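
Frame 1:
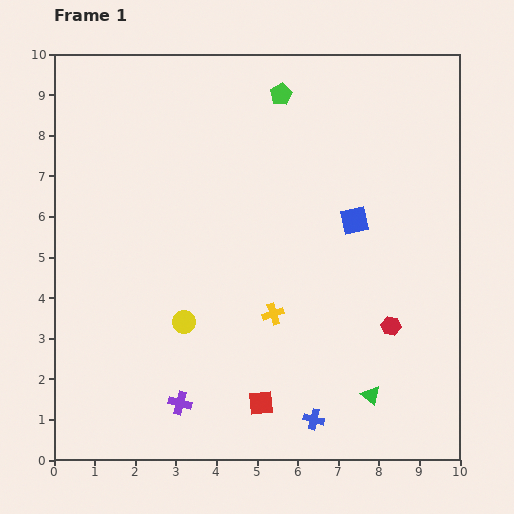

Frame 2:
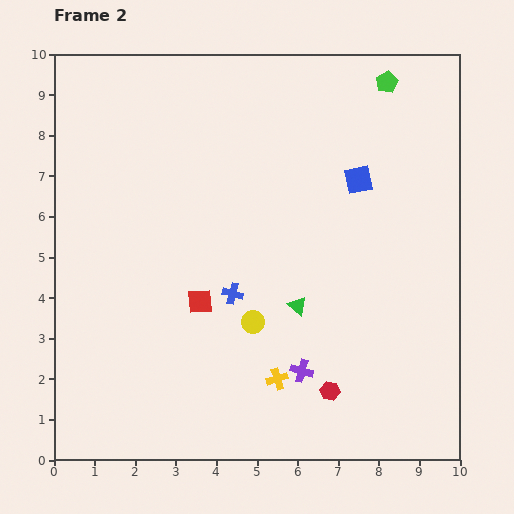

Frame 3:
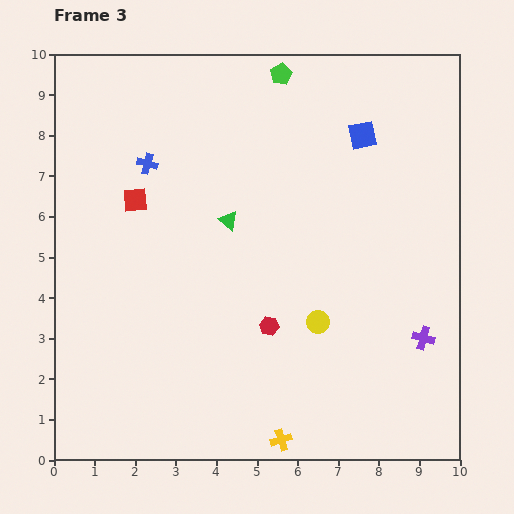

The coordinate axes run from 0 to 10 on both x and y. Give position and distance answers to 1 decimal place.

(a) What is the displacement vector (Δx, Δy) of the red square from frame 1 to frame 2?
(-1.5, 2.5)

The red square was at (5.1, 1.4) in frame 1 and (3.6, 3.9) in frame 2.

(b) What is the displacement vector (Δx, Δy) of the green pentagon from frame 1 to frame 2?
(2.6, 0.3)

The green pentagon was at (5.6, 9.0) in frame 1 and (8.2, 9.3) in frame 2.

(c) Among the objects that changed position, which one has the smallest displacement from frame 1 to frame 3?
the green pentagon

(moved 0.5)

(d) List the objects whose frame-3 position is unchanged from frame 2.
none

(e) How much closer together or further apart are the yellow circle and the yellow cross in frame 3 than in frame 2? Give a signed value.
+1.5

Distance in frame 2: 1.5. Distance in frame 3: 3.0.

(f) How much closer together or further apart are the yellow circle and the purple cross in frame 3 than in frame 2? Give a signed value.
+0.9

Distance in frame 2: 1.7. Distance in frame 3: 2.6.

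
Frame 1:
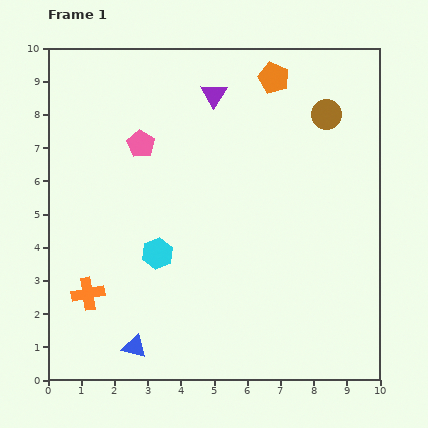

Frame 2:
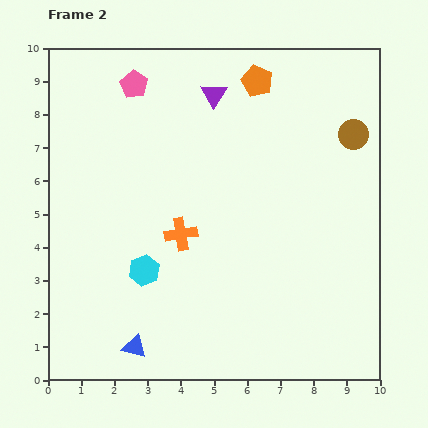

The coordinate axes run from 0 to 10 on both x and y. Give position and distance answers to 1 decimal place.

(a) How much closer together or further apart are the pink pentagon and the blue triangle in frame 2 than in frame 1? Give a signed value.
+1.8

Distance in frame 1: 6.1. Distance in frame 2: 7.9.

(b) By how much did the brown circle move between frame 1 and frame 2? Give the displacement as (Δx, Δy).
(0.8, -0.6)

The brown circle was at (8.4, 8.0) in frame 1 and (9.2, 7.4) in frame 2.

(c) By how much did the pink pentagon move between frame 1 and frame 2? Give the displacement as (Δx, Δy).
(-0.2, 1.8)

The pink pentagon was at (2.8, 7.1) in frame 1 and (2.6, 8.9) in frame 2.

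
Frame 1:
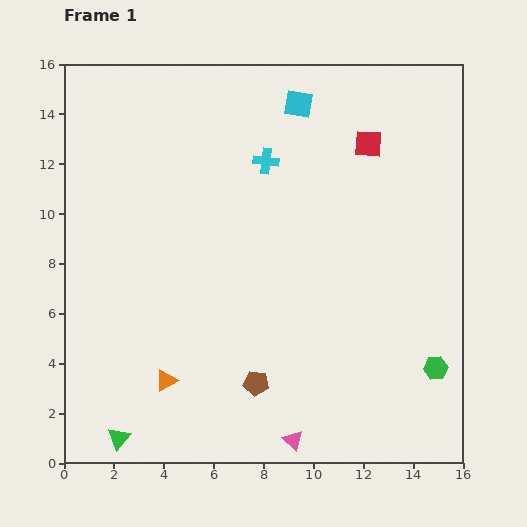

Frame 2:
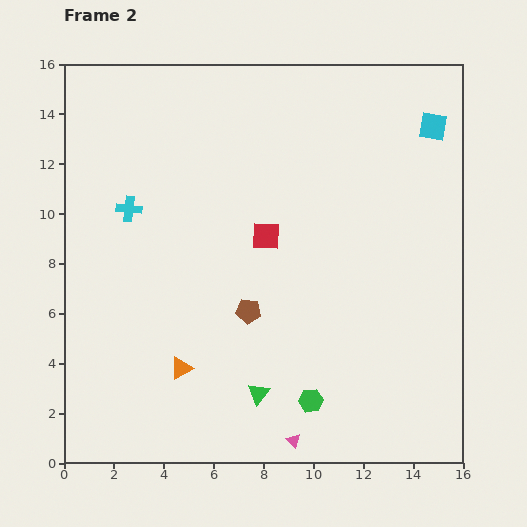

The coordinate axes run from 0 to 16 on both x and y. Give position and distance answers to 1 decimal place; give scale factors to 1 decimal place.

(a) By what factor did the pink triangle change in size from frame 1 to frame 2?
0.7×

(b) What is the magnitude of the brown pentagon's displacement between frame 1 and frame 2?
2.9

The brown pentagon moved from (7.7, 3.2) to (7.4, 6.1), a distance of √(0.3² + 2.9²) ≈ 2.9.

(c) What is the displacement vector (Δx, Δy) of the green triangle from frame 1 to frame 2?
(5.6, 1.8)

The green triangle was at (2.2, 1.0) in frame 1 and (7.8, 2.8) in frame 2.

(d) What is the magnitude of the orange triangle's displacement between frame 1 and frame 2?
0.8

The orange triangle moved from (4.1, 3.3) to (4.7, 3.8), a distance of √(0.6² + 0.5²) ≈ 0.8.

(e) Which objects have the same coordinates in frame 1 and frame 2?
the pink triangle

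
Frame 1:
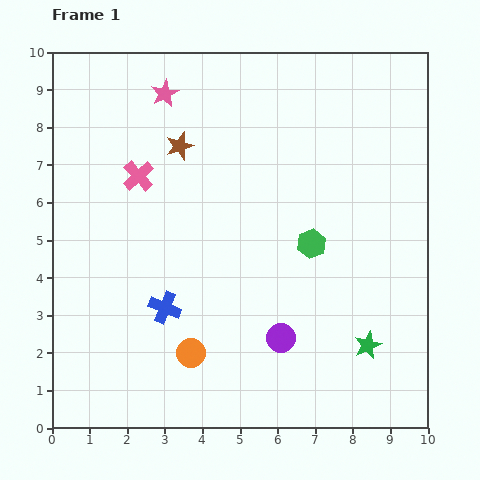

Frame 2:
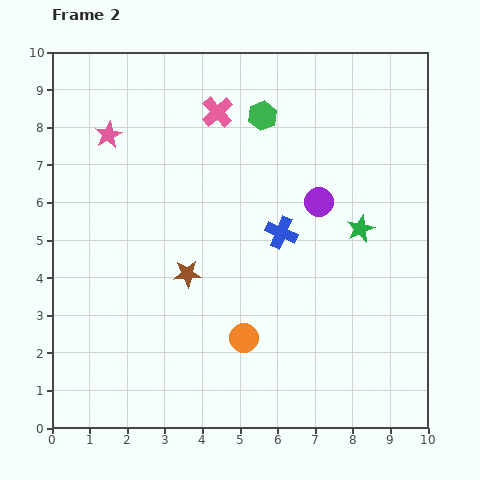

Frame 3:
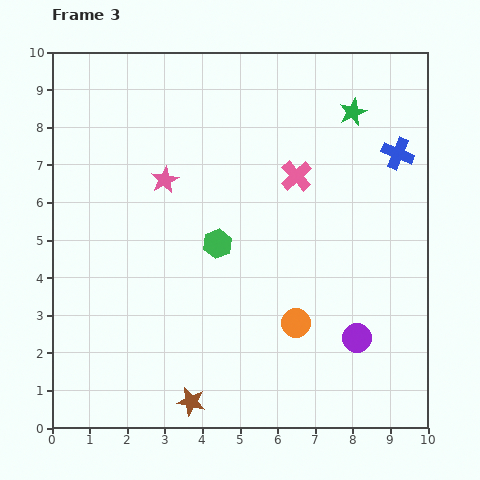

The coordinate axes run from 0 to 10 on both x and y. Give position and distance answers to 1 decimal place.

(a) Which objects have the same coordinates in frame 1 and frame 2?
none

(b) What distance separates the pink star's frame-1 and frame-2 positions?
1.9

The pink star moved from (3.0, 8.9) to (1.5, 7.8), a distance of √(1.5² + 1.1²) ≈ 1.9.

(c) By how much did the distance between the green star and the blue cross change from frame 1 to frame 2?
-3.4

Distance in frame 1: 5.5. Distance in frame 2: 2.1.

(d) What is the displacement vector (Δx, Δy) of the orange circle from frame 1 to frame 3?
(2.8, 0.8)

The orange circle was at (3.7, 2.0) in frame 1 and (6.5, 2.8) in frame 3.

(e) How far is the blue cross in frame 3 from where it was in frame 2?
3.7

The blue cross moved from (6.1, 5.2) to (9.2, 7.3), a distance of √(3.1² + 2.1²) ≈ 3.7.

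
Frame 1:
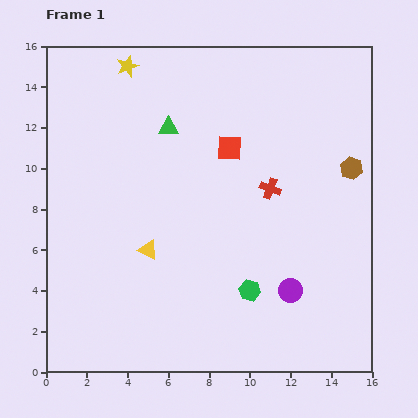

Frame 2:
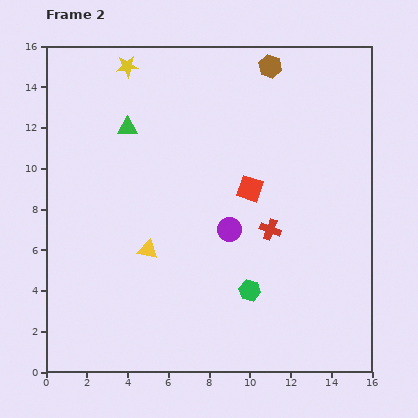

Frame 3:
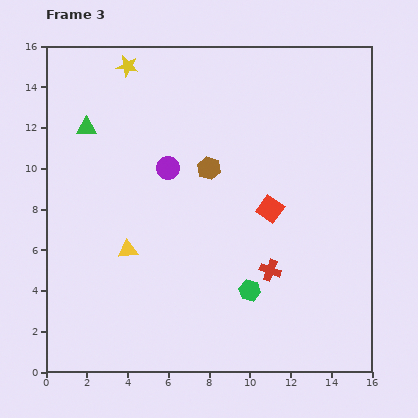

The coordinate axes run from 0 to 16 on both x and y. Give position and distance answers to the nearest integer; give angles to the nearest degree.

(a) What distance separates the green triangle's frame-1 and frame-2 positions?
2

The green triangle moved from (6, 12) to (4, 12), a distance of √(2² + 0²) ≈ 2.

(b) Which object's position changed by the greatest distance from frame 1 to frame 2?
the brown hexagon

(moved 6; next 4)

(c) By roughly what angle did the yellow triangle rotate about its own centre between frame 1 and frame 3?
33° counter-clockwise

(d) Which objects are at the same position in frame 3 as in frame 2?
the yellow star, the green hexagon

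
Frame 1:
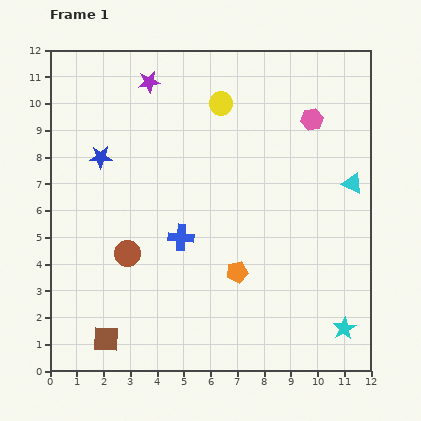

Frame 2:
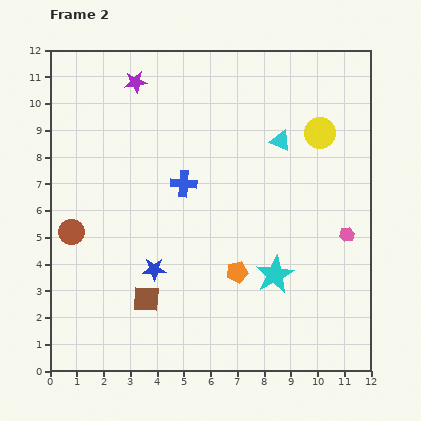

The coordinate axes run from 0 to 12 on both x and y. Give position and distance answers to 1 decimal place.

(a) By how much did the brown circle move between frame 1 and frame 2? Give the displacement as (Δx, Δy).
(-2.1, 0.8)

The brown circle was at (2.9, 4.4) in frame 1 and (0.8, 5.2) in frame 2.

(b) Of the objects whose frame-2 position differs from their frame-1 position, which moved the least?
the purple star

(moved 0.5)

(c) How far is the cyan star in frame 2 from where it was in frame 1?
3.3

The cyan star moved from (11.0, 1.6) to (8.4, 3.6), a distance of √(2.6² + 2.0²) ≈ 3.3.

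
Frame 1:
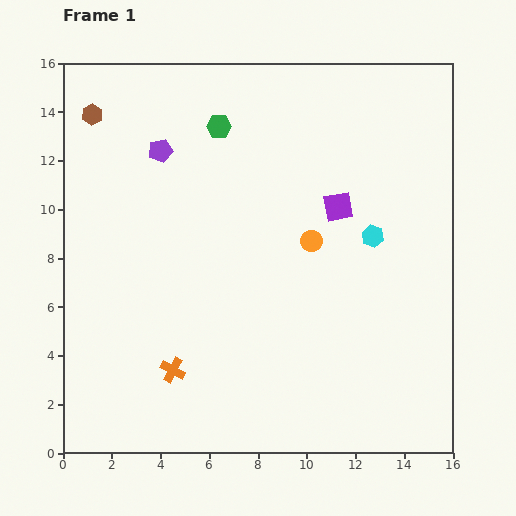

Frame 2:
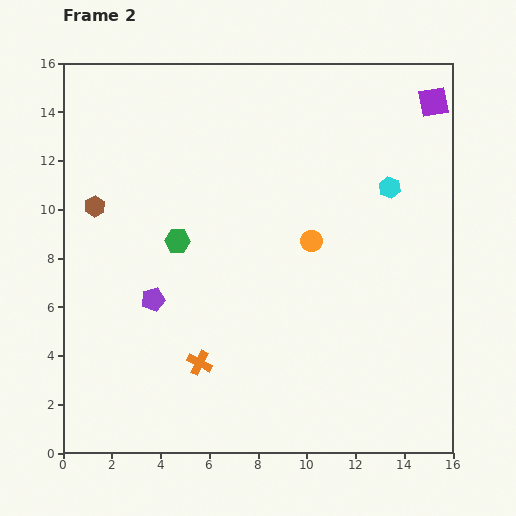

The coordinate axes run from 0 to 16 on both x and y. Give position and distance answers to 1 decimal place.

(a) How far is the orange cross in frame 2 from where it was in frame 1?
1.1

The orange cross moved from (4.5, 3.4) to (5.6, 3.7), a distance of √(1.1² + 0.3²) ≈ 1.1.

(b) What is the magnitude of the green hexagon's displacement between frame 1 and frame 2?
5.0

The green hexagon moved from (6.4, 13.4) to (4.7, 8.7), a distance of √(1.7² + 4.7²) ≈ 5.0.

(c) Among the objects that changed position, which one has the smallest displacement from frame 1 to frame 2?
the orange cross

(moved 1.1)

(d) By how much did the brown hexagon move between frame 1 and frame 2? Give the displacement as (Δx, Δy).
(0.1, -3.8)

The brown hexagon was at (1.2, 13.9) in frame 1 and (1.3, 10.1) in frame 2.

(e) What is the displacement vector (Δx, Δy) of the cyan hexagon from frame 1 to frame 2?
(0.7, 2.0)

The cyan hexagon was at (12.7, 8.9) in frame 1 and (13.4, 10.9) in frame 2.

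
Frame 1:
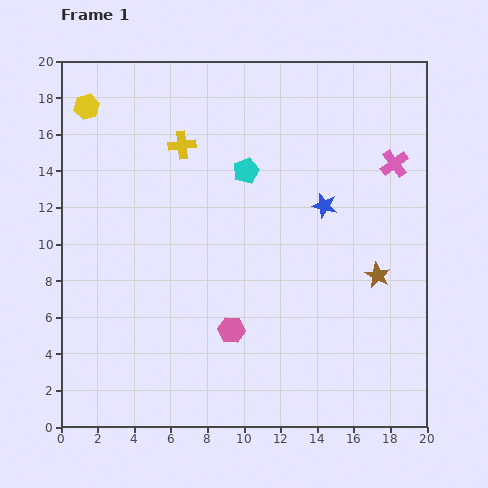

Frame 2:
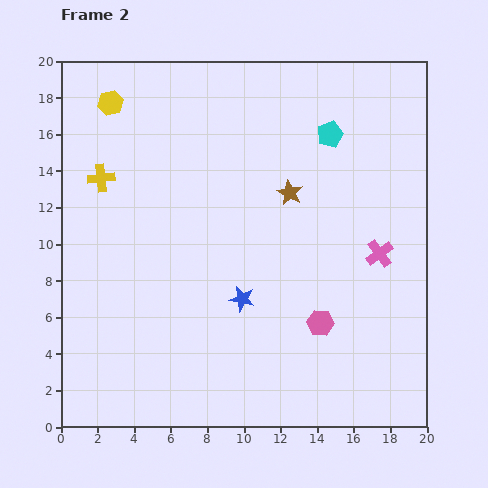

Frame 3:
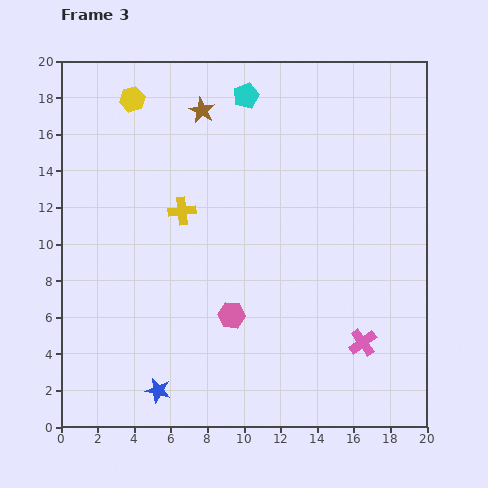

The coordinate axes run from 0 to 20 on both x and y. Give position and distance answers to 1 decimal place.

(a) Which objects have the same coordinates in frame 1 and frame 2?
none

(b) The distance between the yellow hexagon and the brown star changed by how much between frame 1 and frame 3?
-14.6

Distance in frame 1: 18.4. Distance in frame 3: 3.8.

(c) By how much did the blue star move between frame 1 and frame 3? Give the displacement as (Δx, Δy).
(-9.1, -10.1)

The blue star was at (14.4, 12.1) in frame 1 and (5.3, 2.0) in frame 3.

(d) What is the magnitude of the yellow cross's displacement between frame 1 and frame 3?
3.6

The yellow cross moved from (6.6, 15.4) to (6.6, 11.8), a distance of √(0.0² + 3.6²) ≈ 3.6.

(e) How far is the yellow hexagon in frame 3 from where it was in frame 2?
1.2

The yellow hexagon moved from (2.7, 17.7) to (3.9, 17.9), a distance of √(1.2² + 0.2²) ≈ 1.2.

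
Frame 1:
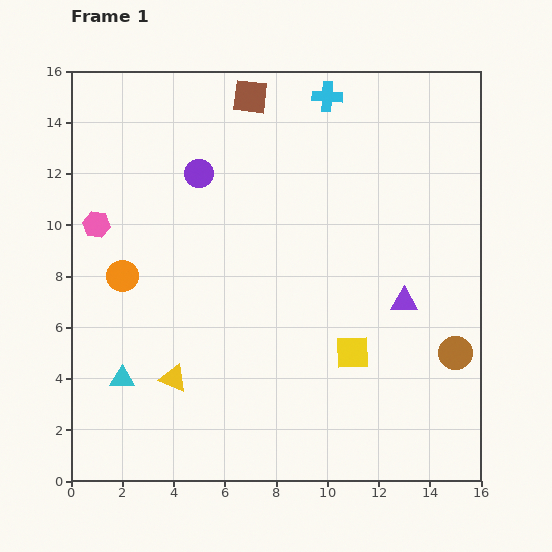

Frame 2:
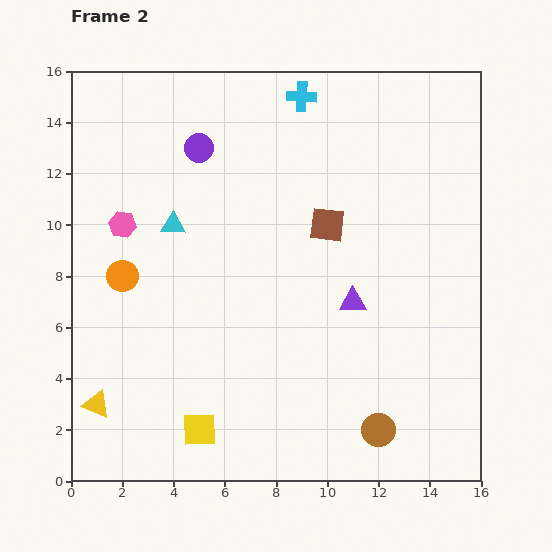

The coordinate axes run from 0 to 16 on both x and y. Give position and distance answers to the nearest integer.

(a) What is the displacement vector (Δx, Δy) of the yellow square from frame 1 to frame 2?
(-6, -3)

The yellow square was at (11, 5) in frame 1 and (5, 2) in frame 2.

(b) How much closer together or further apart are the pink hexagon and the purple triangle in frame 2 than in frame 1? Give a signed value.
-3

Distance in frame 1: 12. Distance in frame 2: 9.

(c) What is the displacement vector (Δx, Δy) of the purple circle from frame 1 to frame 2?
(0, 1)

The purple circle was at (5, 12) in frame 1 and (5, 13) in frame 2.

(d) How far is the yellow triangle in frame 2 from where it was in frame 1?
3

The yellow triangle moved from (4, 4) to (1, 3), a distance of √(3² + 1²) ≈ 3.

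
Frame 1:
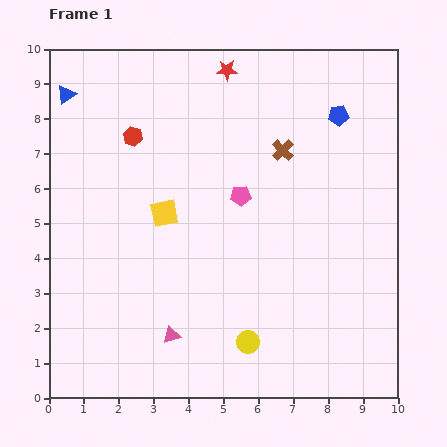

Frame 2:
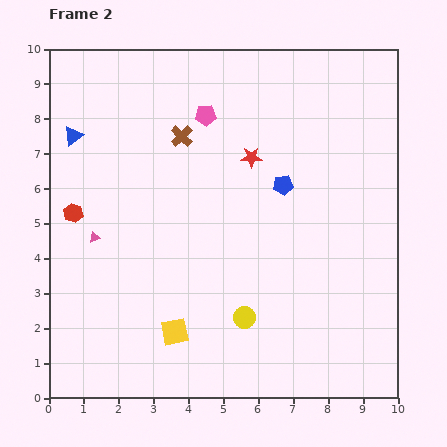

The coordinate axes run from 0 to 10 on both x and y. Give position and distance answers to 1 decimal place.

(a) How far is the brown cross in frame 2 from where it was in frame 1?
2.9

The brown cross moved from (6.7, 7.1) to (3.8, 7.5), a distance of √(2.9² + 0.4²) ≈ 2.9.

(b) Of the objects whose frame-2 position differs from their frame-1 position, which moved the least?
the yellow circle

(moved 0.7)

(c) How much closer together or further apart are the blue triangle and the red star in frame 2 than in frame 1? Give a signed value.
+0.4

Distance in frame 1: 4.7. Distance in frame 2: 5.1.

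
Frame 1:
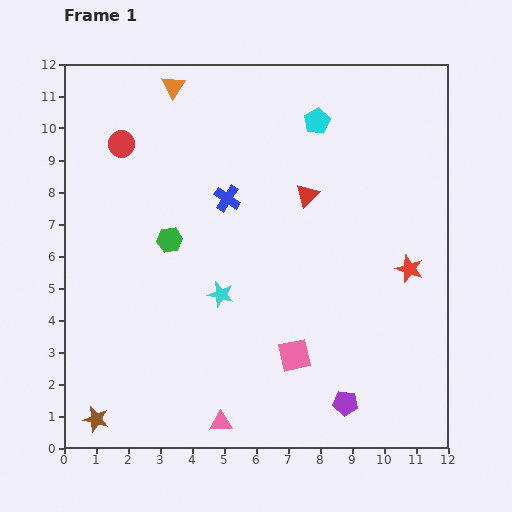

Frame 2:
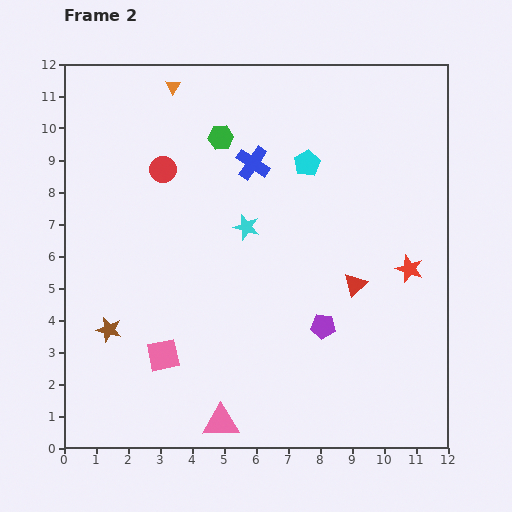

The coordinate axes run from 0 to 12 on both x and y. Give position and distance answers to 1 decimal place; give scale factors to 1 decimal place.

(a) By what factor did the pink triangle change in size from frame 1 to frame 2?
1.6×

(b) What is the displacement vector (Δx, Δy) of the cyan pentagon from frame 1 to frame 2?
(-0.3, -1.3)

The cyan pentagon was at (7.9, 10.2) in frame 1 and (7.6, 8.9) in frame 2.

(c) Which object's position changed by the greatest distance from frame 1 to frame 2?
the pink square

(moved 4.1; next 3.6)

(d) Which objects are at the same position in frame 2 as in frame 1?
the pink triangle, the red star, the orange triangle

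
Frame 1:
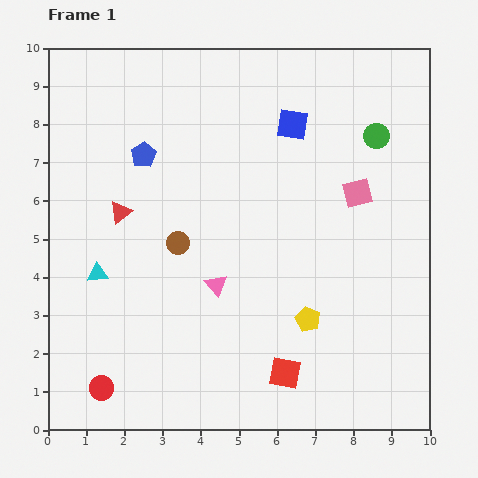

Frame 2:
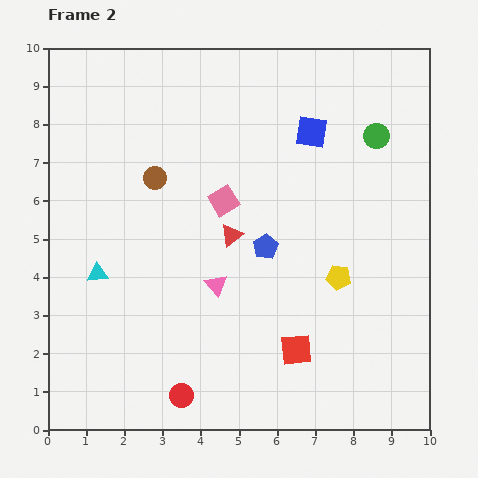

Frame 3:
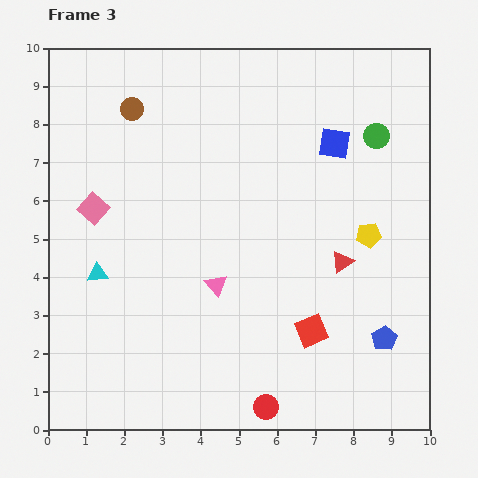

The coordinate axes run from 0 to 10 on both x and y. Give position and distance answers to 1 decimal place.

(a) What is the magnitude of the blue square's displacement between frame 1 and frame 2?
0.5

The blue square moved from (6.4, 8.0) to (6.9, 7.8), a distance of √(0.5² + 0.2²) ≈ 0.5.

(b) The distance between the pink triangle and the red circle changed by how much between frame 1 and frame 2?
-1.0

Distance in frame 1: 4.0. Distance in frame 2: 3.0.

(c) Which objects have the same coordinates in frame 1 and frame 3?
the pink triangle, the cyan triangle, the green circle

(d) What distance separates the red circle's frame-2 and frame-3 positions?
2.2

The red circle moved from (3.5, 0.9) to (5.7, 0.6), a distance of √(2.2² + 0.3²) ≈ 2.2.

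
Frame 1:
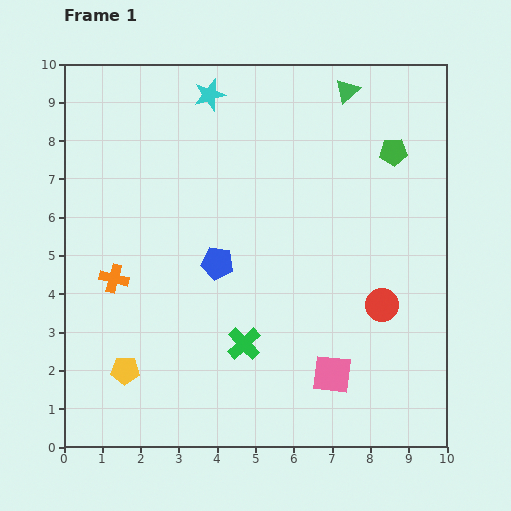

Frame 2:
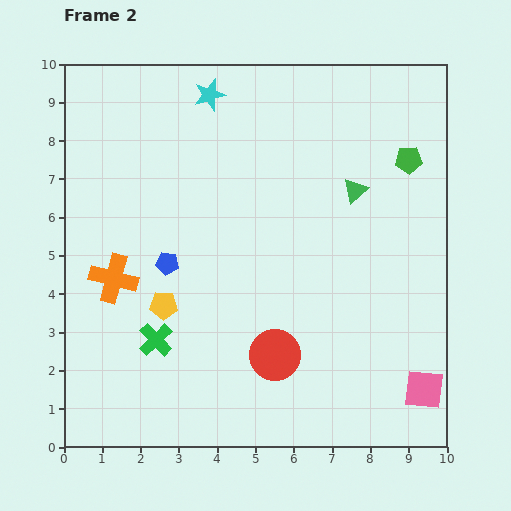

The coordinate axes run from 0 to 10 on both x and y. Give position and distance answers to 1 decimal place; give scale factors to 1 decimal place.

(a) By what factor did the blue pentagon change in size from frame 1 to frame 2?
0.7×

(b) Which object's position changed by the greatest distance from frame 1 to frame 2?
the red circle

(moved 3.1; next 2.6)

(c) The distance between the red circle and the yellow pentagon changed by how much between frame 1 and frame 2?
-3.7

Distance in frame 1: 6.9. Distance in frame 2: 3.2.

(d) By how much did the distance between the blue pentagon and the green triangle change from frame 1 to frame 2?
-0.3

Distance in frame 1: 5.6. Distance in frame 2: 5.3.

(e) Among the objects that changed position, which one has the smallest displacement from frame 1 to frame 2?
the green pentagon

(moved 0.4)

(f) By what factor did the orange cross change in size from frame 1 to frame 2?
1.7×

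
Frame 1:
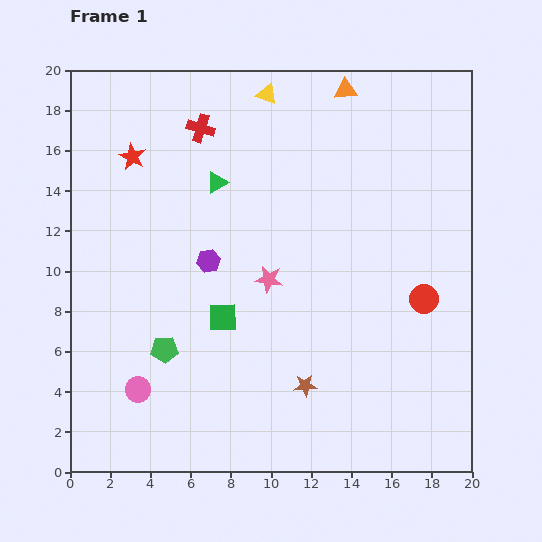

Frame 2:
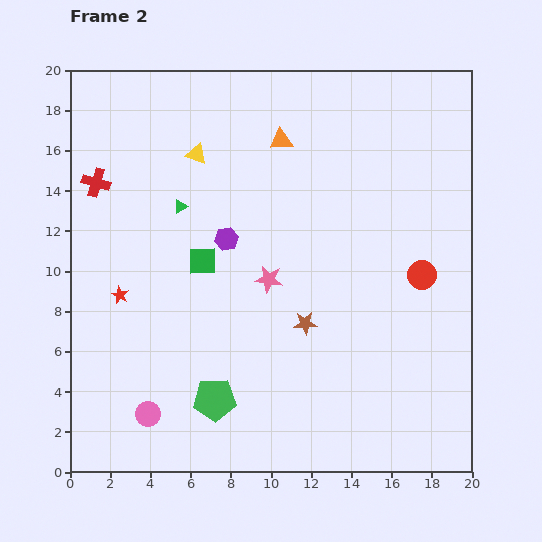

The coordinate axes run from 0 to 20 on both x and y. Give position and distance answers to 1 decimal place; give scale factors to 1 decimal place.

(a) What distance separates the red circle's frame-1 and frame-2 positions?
1.2

The red circle moved from (17.6, 8.6) to (17.5, 9.8), a distance of √(0.1² + 1.2²) ≈ 1.2.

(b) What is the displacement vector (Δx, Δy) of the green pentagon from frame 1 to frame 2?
(2.5, -2.5)

The green pentagon was at (4.7, 6.1) in frame 1 and (7.2, 3.6) in frame 2.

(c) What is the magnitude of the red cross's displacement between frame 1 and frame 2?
5.9

The red cross moved from (6.5, 17.1) to (1.3, 14.4), a distance of √(5.2² + 2.7²) ≈ 5.9.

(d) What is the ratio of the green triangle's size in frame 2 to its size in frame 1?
0.6×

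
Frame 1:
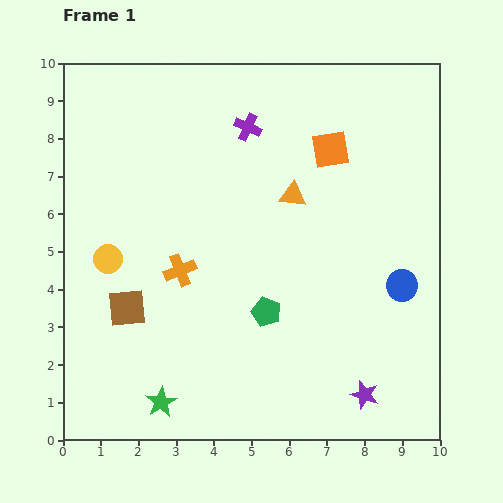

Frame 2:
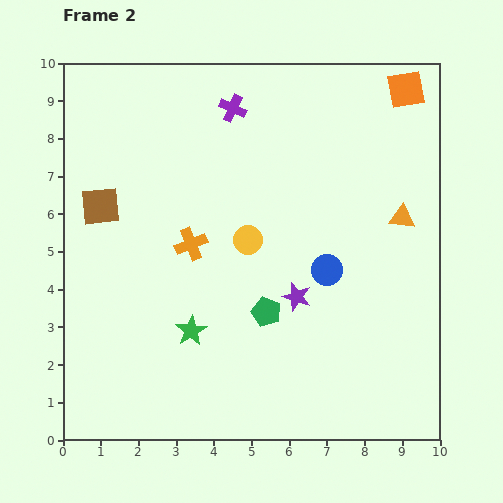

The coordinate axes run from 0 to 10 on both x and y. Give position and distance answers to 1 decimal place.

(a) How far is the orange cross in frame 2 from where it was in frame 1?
0.8

The orange cross moved from (3.1, 4.5) to (3.4, 5.2), a distance of √(0.3² + 0.7²) ≈ 0.8.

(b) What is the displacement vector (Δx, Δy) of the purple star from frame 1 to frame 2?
(-1.8, 2.6)

The purple star was at (8.0, 1.2) in frame 1 and (6.2, 3.8) in frame 2.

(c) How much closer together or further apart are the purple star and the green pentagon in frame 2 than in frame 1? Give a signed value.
-2.5

Distance in frame 1: 3.4. Distance in frame 2: 0.9.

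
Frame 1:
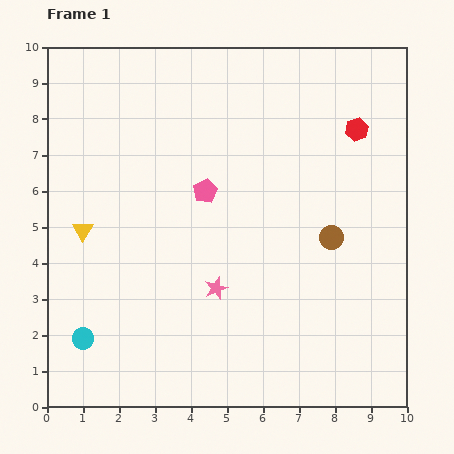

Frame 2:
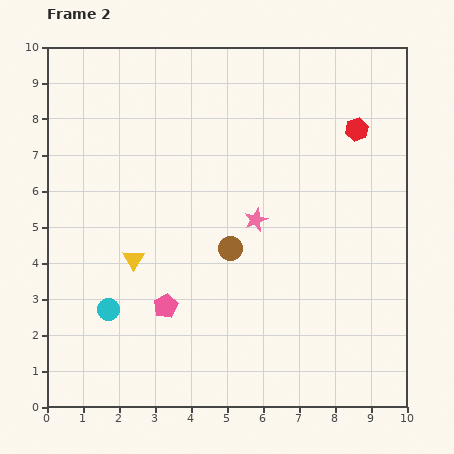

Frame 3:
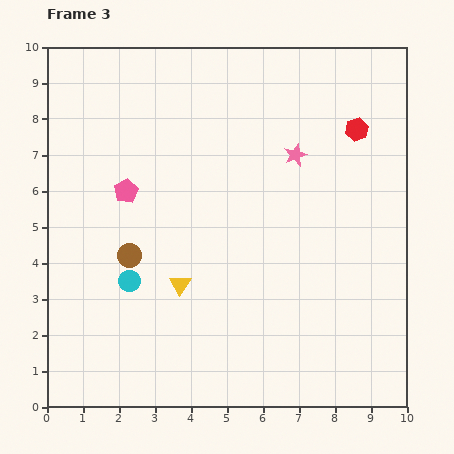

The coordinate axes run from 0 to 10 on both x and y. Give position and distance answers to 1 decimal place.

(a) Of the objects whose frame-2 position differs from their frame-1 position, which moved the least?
the cyan circle

(moved 1.1)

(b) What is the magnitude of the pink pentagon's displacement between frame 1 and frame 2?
3.4

The pink pentagon moved from (4.4, 6.0) to (3.3, 2.8), a distance of √(1.1² + 3.2²) ≈ 3.4.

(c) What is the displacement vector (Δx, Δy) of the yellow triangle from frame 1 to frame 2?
(1.4, -0.8)

The yellow triangle was at (1.0, 4.9) in frame 1 and (2.4, 4.1) in frame 2.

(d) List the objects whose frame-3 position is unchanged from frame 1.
the red hexagon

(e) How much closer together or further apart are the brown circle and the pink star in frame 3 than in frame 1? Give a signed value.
+1.9

Distance in frame 1: 3.5. Distance in frame 3: 5.4.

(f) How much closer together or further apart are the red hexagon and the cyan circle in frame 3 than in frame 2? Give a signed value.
-0.9

Distance in frame 2: 8.5. Distance in frame 3: 7.6.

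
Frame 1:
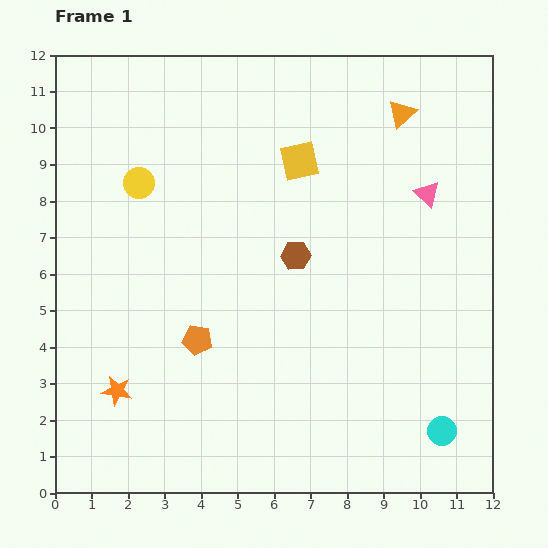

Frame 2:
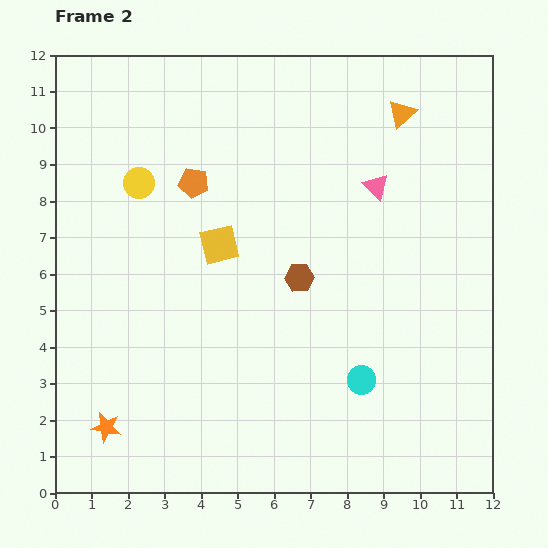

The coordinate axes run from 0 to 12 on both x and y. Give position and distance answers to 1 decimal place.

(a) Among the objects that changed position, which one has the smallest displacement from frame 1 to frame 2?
the brown hexagon

(moved 0.6)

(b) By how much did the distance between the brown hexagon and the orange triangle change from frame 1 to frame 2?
+0.4

Distance in frame 1: 4.9. Distance in frame 2: 5.3.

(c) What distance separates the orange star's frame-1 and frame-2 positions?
1.0

The orange star moved from (1.7, 2.8) to (1.4, 1.8), a distance of √(0.3² + 1.0²) ≈ 1.0.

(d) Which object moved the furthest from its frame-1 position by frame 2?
the orange pentagon

(moved 4.3; next 3.2)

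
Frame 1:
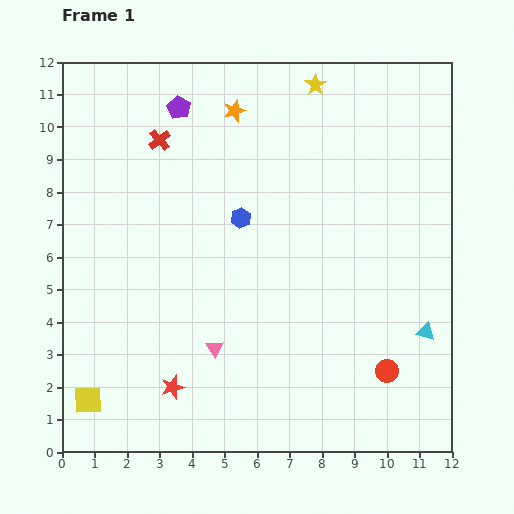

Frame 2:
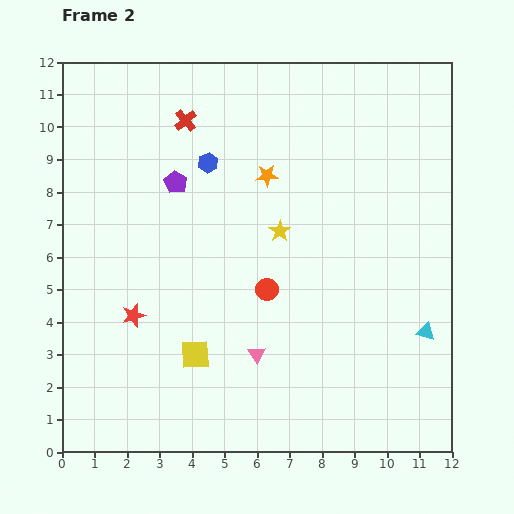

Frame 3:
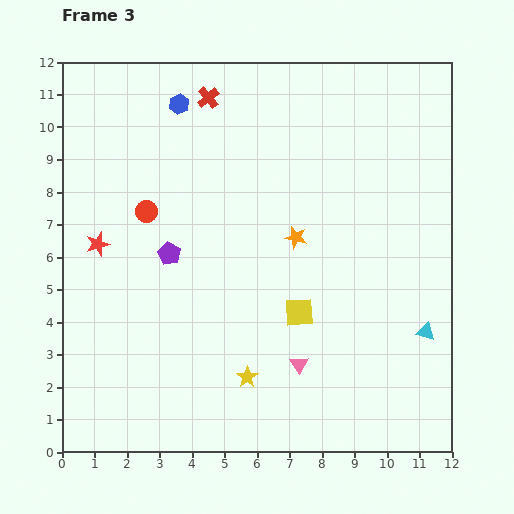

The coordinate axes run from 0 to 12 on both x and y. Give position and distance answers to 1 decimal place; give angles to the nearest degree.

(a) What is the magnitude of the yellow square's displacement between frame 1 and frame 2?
3.6

The yellow square moved from (0.8, 1.6) to (4.1, 3.0), a distance of √(3.3² + 1.4²) ≈ 3.6.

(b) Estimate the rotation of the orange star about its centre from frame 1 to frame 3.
31° clockwise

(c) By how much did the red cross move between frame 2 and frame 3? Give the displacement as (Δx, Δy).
(0.7, 0.7)

The red cross was at (3.8, 10.2) in frame 2 and (4.5, 10.9) in frame 3.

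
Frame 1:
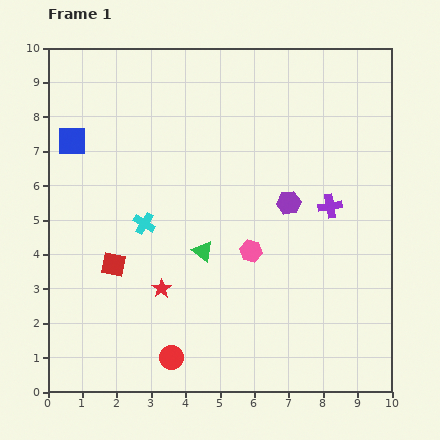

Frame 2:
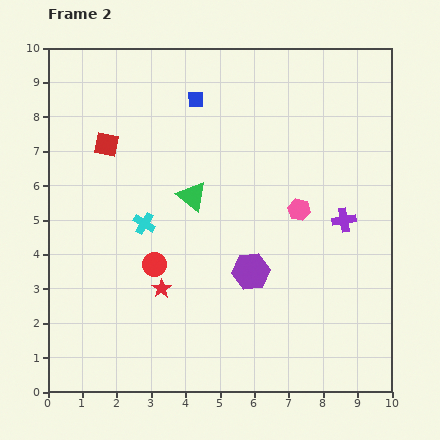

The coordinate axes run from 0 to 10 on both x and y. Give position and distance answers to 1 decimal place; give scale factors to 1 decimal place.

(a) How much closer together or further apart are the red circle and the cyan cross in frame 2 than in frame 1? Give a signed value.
-2.8

Distance in frame 1: 4.0. Distance in frame 2: 1.2.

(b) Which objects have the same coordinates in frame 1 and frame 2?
the cyan cross, the red star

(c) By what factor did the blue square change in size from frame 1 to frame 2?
0.6×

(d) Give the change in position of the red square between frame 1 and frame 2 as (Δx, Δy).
(-0.2, 3.5)

The red square was at (1.9, 3.7) in frame 1 and (1.7, 7.2) in frame 2.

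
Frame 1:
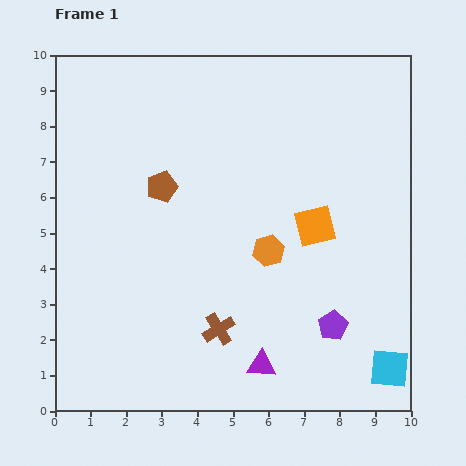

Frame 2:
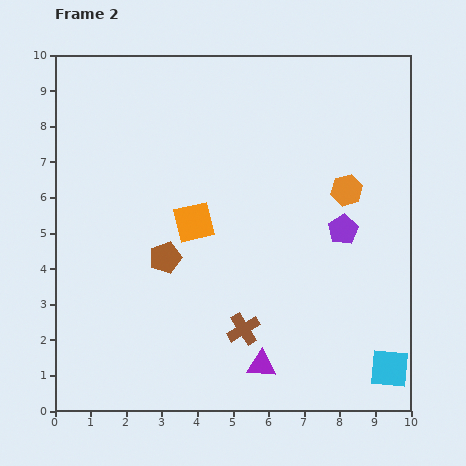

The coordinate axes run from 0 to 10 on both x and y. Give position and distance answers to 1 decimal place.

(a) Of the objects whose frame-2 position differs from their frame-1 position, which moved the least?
the brown cross

(moved 0.7)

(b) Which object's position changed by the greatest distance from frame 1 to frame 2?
the orange square

(moved 3.4; next 2.8)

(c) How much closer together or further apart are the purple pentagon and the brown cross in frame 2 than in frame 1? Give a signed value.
+0.8

Distance in frame 1: 3.2. Distance in frame 2: 4.0.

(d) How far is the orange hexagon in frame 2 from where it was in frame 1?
2.8

The orange hexagon moved from (6.0, 4.5) to (8.2, 6.2), a distance of √(2.2² + 1.7²) ≈ 2.8.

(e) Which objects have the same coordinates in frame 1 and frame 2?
the cyan square, the purple triangle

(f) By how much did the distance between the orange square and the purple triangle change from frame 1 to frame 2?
+0.2

Distance in frame 1: 4.2. Distance in frame 2: 4.4.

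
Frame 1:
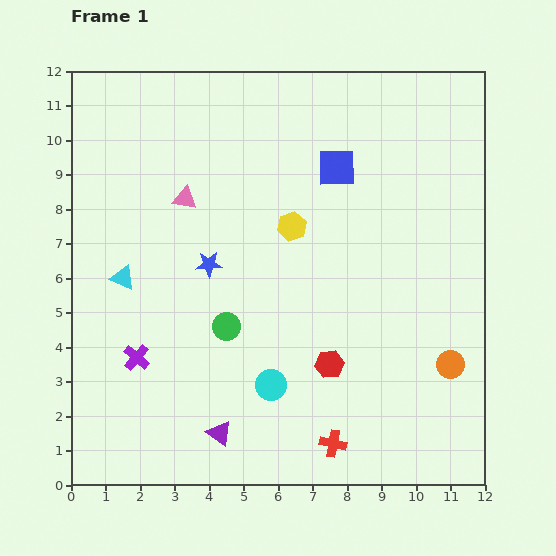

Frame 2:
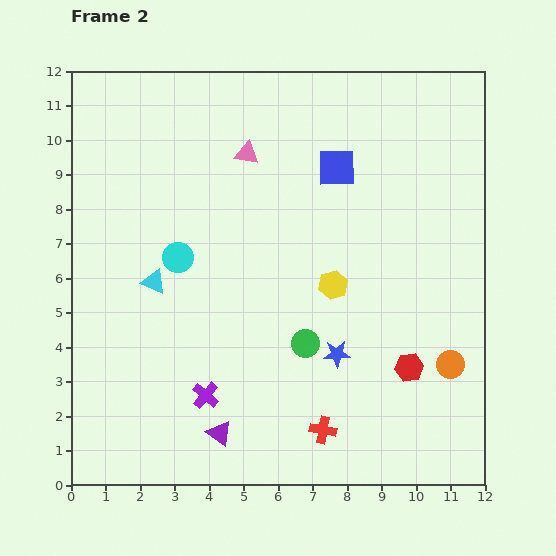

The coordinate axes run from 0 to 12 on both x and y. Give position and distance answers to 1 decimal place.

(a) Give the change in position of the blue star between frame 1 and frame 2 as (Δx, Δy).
(3.7, -2.6)

The blue star was at (4.0, 6.4) in frame 1 and (7.7, 3.8) in frame 2.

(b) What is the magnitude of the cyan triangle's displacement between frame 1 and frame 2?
0.9

The cyan triangle moved from (1.5, 6.0) to (2.4, 5.9), a distance of √(0.9² + 0.1²) ≈ 0.9.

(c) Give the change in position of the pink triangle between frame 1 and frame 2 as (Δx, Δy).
(1.8, 1.3)

The pink triangle was at (3.3, 8.3) in frame 1 and (5.1, 9.6) in frame 2.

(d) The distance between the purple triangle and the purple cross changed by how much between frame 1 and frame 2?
-2.1

Distance in frame 1: 3.3. Distance in frame 2: 1.2.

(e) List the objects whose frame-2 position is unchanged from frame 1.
the blue square, the purple triangle, the orange circle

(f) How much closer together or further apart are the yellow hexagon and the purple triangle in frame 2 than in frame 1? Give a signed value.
-1.0

Distance in frame 1: 6.4. Distance in frame 2: 5.4.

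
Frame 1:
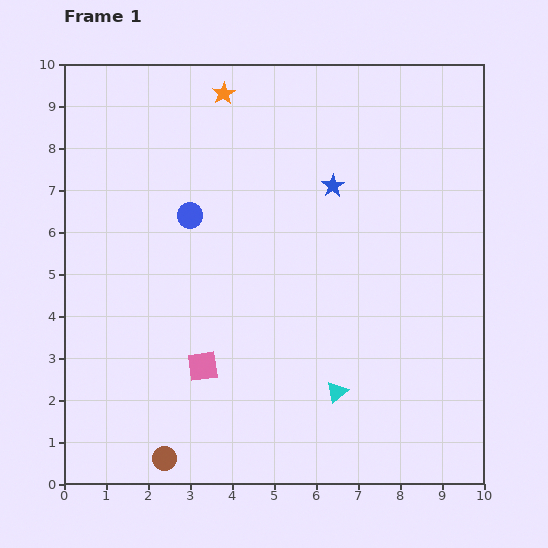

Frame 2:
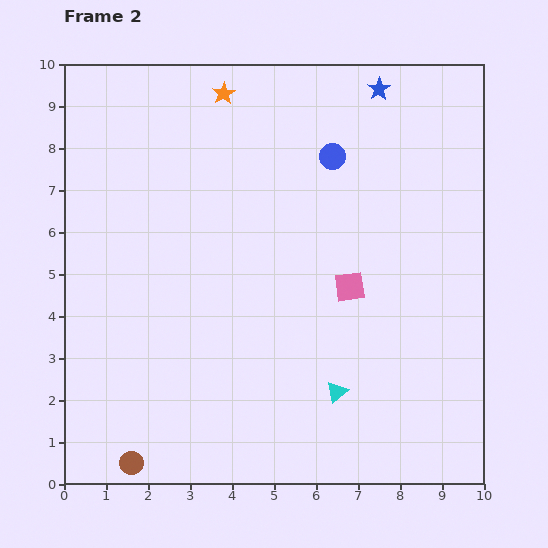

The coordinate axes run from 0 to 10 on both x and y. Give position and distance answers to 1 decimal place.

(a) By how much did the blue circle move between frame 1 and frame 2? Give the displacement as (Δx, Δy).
(3.4, 1.4)

The blue circle was at (3.0, 6.4) in frame 1 and (6.4, 7.8) in frame 2.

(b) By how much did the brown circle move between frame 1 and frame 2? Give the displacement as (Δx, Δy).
(-0.8, -0.1)

The brown circle was at (2.4, 0.6) in frame 1 and (1.6, 0.5) in frame 2.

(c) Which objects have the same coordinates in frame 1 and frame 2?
the orange star, the cyan triangle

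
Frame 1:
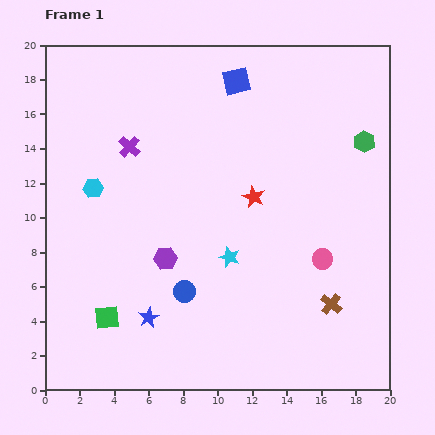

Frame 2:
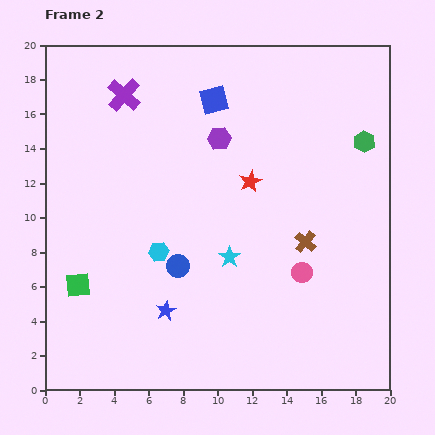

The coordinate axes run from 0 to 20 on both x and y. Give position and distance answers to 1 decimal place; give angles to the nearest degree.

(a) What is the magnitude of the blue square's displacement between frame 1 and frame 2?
1.7

The blue square moved from (11.1, 17.9) to (9.8, 16.8), a distance of √(1.3² + 1.1²) ≈ 1.7.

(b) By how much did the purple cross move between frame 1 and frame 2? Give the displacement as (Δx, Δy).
(-0.3, 3.0)

The purple cross was at (4.9, 14.1) in frame 1 and (4.6, 17.1) in frame 2.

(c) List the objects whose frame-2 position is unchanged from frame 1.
the cyan star, the green hexagon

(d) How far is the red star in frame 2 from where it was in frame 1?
0.9

The red star moved from (12.1, 11.2) to (11.9, 12.1), a distance of √(0.2² + 0.9²) ≈ 0.9.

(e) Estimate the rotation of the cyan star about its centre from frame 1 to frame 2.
17° clockwise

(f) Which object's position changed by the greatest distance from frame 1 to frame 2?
the purple hexagon

(moved 7.7; next 5.3)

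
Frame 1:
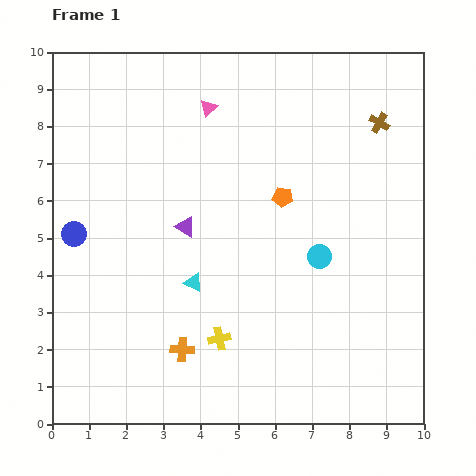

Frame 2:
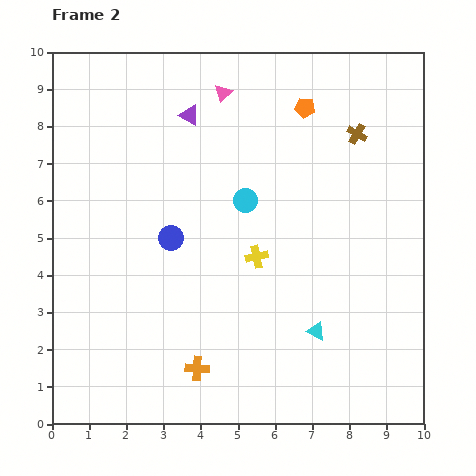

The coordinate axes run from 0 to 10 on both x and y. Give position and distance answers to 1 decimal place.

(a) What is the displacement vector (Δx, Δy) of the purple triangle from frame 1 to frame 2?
(0.1, 3.0)

The purple triangle was at (3.6, 5.3) in frame 1 and (3.7, 8.3) in frame 2.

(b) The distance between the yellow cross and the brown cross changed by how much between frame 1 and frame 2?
-2.9

Distance in frame 1: 7.2. Distance in frame 2: 4.3.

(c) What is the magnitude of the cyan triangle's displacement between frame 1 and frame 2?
3.5

The cyan triangle moved from (3.8, 3.8) to (7.1, 2.5), a distance of √(3.3² + 1.3²) ≈ 3.5.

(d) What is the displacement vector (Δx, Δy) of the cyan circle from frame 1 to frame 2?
(-2.0, 1.5)

The cyan circle was at (7.2, 4.5) in frame 1 and (5.2, 6.0) in frame 2.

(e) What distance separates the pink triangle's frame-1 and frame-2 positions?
0.6

The pink triangle moved from (4.2, 8.5) to (4.6, 8.9), a distance of √(0.4² + 0.4²) ≈ 0.6.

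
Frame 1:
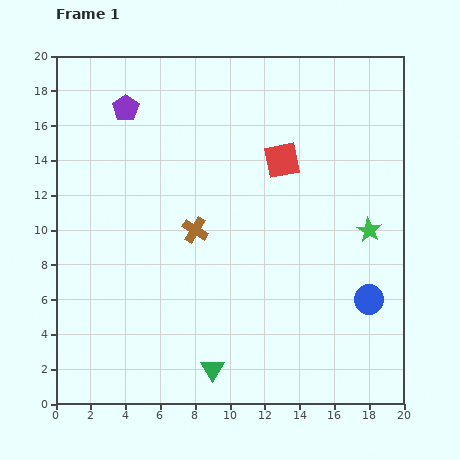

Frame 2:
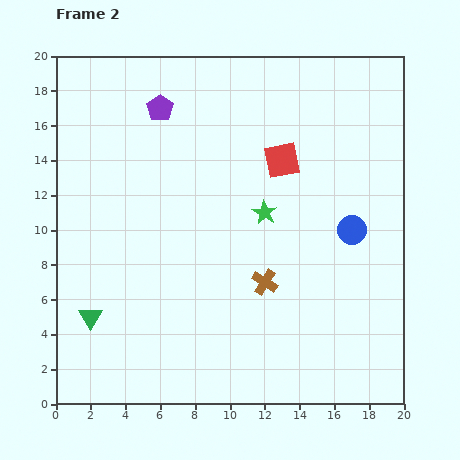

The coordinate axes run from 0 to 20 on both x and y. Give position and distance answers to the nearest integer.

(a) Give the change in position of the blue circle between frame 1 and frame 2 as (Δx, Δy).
(-1, 4)

The blue circle was at (18, 6) in frame 1 and (17, 10) in frame 2.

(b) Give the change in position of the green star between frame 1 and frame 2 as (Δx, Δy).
(-6, 1)

The green star was at (18, 10) in frame 1 and (12, 11) in frame 2.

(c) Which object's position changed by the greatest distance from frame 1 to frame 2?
the green triangle

(moved 8; next 6)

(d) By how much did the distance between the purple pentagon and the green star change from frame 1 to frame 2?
-8

Distance in frame 1: 16. Distance in frame 2: 8.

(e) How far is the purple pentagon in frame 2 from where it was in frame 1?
2

The purple pentagon moved from (4, 17) to (6, 17), a distance of √(2² + 0²) ≈ 2.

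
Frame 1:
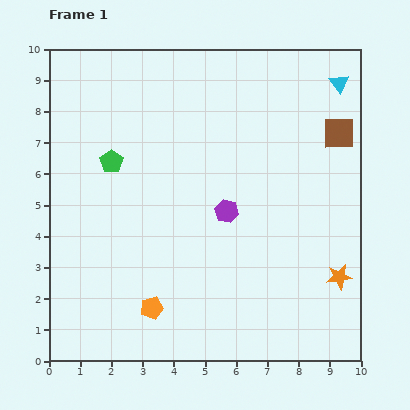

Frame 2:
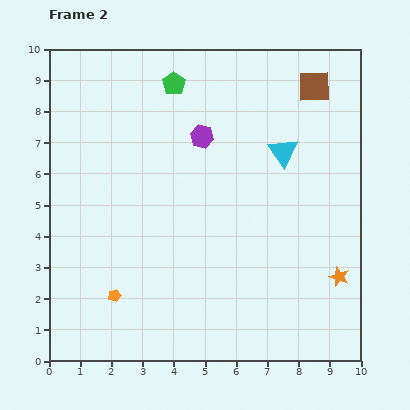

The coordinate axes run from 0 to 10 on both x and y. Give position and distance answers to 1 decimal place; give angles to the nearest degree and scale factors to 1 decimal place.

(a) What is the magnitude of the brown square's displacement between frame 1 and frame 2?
1.7

The brown square moved from (9.3, 7.3) to (8.5, 8.8), a distance of √(0.8² + 1.5²) ≈ 1.7.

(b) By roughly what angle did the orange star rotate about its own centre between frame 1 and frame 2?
30° clockwise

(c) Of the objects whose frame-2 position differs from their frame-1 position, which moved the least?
the orange pentagon

(moved 1.3)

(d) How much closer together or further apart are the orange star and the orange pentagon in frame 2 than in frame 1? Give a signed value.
+1.1

Distance in frame 1: 6.1. Distance in frame 2: 7.2.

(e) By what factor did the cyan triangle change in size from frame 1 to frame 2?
1.5×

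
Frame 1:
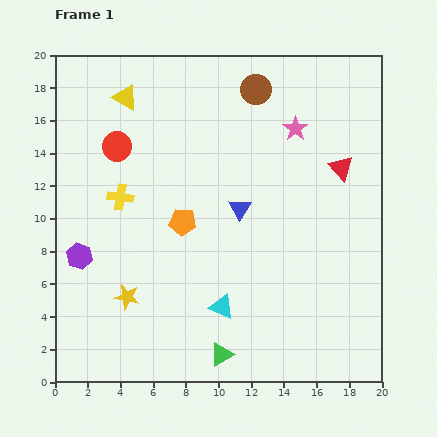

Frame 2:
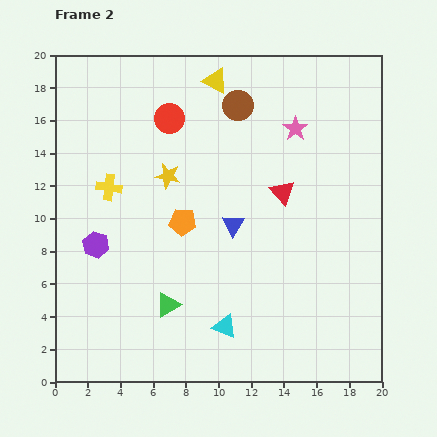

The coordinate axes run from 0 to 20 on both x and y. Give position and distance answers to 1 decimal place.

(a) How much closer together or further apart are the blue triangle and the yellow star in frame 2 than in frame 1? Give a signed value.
-3.8

Distance in frame 1: 8.8. Distance in frame 2: 5.0.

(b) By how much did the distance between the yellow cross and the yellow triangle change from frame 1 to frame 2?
+3.1

Distance in frame 1: 6.1. Distance in frame 2: 9.2.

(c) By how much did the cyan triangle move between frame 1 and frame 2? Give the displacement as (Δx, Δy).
(0.2, -1.2)

The cyan triangle was at (10.2, 4.6) in frame 1 and (10.4, 3.4) in frame 2.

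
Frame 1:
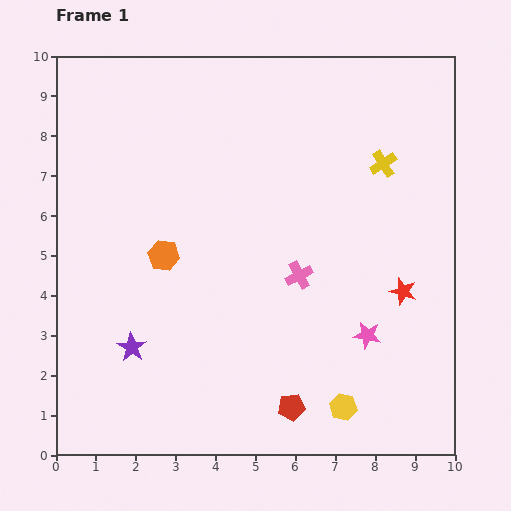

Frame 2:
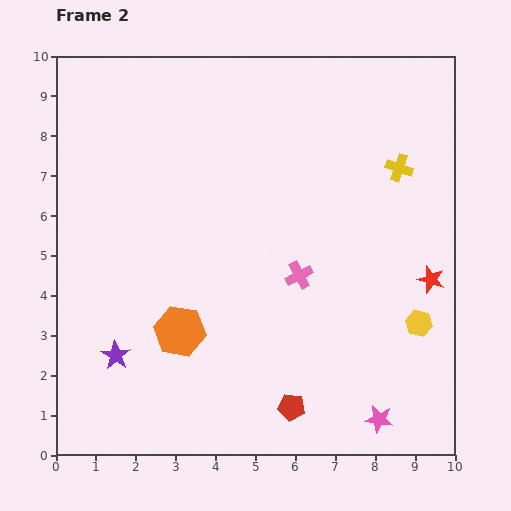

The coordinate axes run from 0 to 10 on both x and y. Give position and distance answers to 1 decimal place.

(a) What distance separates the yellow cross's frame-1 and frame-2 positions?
0.4

The yellow cross moved from (8.2, 7.3) to (8.6, 7.2), a distance of √(0.4² + 0.1²) ≈ 0.4.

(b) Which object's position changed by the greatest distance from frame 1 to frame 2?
the yellow hexagon

(moved 2.8; next 2.1)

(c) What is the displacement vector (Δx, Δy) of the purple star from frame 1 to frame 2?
(-0.4, -0.2)

The purple star was at (1.9, 2.7) in frame 1 and (1.5, 2.5) in frame 2.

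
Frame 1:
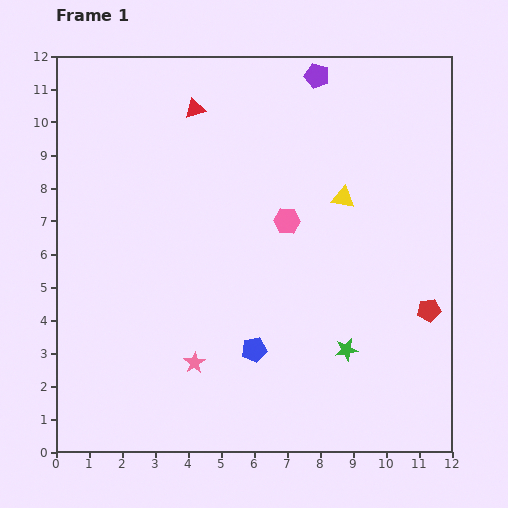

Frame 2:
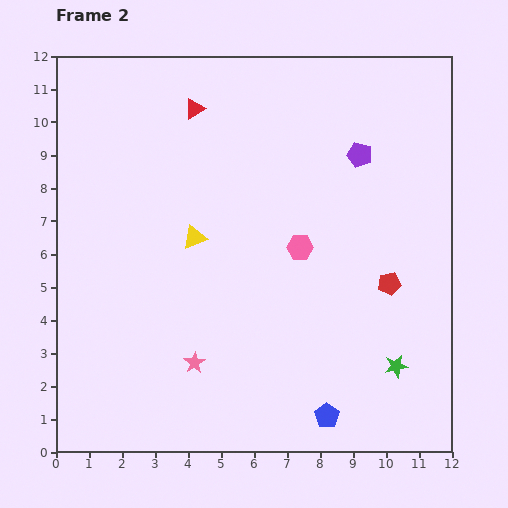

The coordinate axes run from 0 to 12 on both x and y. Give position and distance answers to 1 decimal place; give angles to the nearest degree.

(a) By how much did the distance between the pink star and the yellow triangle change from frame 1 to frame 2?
-2.9

Distance in frame 1: 6.7. Distance in frame 2: 3.8.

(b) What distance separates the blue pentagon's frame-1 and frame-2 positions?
3.0

The blue pentagon moved from (6.0, 3.1) to (8.2, 1.1), a distance of √(2.2² + 2.0²) ≈ 3.0.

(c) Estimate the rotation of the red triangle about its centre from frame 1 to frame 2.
15° counter-clockwise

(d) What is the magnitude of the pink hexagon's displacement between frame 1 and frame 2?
0.9

The pink hexagon moved from (7.0, 7.0) to (7.4, 6.2), a distance of √(0.4² + 0.8²) ≈ 0.9.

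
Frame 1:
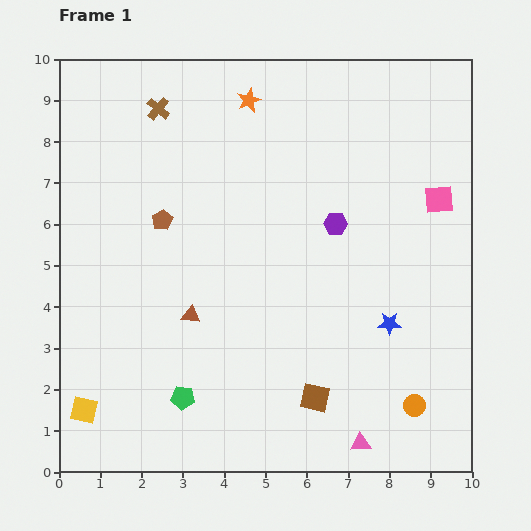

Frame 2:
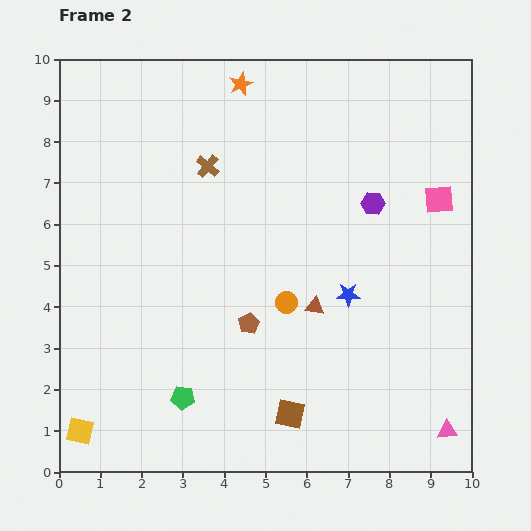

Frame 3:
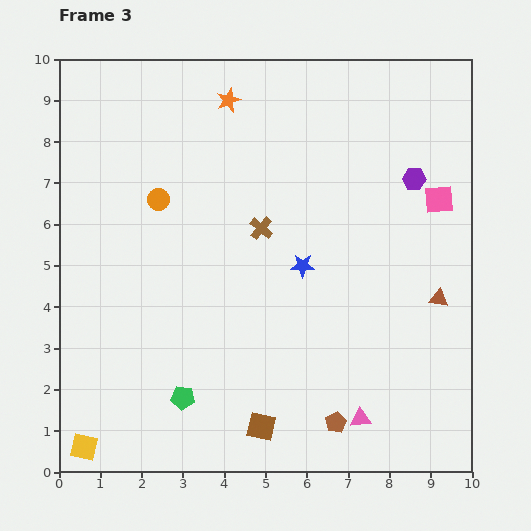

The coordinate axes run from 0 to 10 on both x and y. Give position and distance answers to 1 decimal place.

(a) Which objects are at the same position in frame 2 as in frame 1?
the green pentagon, the pink square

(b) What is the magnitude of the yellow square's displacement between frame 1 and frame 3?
0.9

The yellow square moved from (0.6, 1.5) to (0.6, 0.6), a distance of √(0.0² + 0.9²) ≈ 0.9.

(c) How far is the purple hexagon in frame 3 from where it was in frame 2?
1.2

The purple hexagon moved from (7.6, 6.5) to (8.6, 7.1), a distance of √(1.0² + 0.6²) ≈ 1.2.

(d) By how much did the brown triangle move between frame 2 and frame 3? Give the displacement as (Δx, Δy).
(3.0, 0.2)

The brown triangle was at (6.2, 4.0) in frame 2 and (9.2, 4.2) in frame 3.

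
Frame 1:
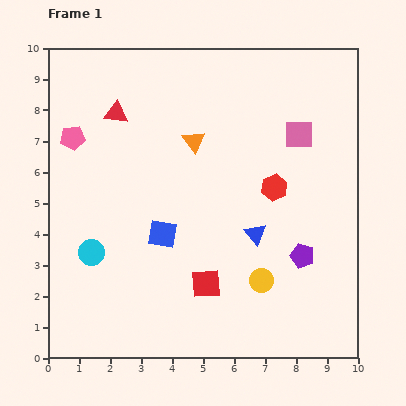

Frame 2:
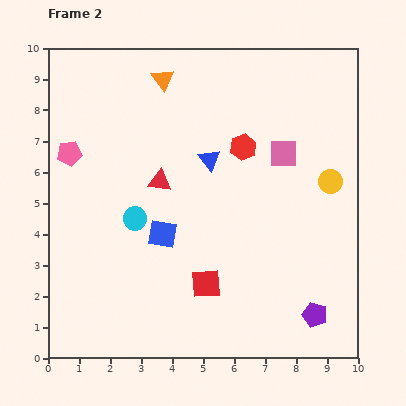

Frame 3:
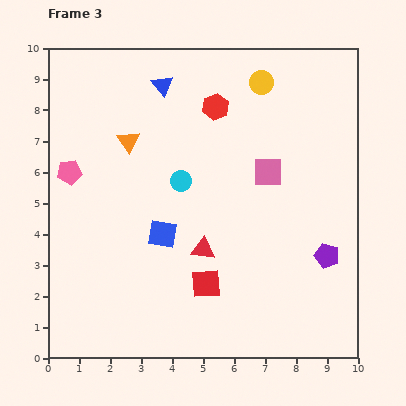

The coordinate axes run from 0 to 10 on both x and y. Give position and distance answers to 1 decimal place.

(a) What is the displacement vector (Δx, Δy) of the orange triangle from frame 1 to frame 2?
(-1.0, 2.0)

The orange triangle was at (4.7, 7.0) in frame 1 and (3.7, 9.0) in frame 2.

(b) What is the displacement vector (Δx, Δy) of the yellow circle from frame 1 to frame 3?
(0.0, 6.4)

The yellow circle was at (6.9, 2.5) in frame 1 and (6.9, 8.9) in frame 3.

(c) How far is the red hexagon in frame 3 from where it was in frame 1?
3.2

The red hexagon moved from (7.3, 5.5) to (5.4, 8.1), a distance of √(1.9² + 2.6²) ≈ 3.2.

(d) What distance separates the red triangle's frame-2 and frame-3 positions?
2.6

The red triangle moved from (3.6, 5.7) to (5.0, 3.5), a distance of √(1.4² + 2.2²) ≈ 2.6.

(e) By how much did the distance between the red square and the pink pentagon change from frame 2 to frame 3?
-0.4

Distance in frame 2: 6.1. Distance in frame 3: 5.7.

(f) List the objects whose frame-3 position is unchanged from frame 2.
the blue square, the red square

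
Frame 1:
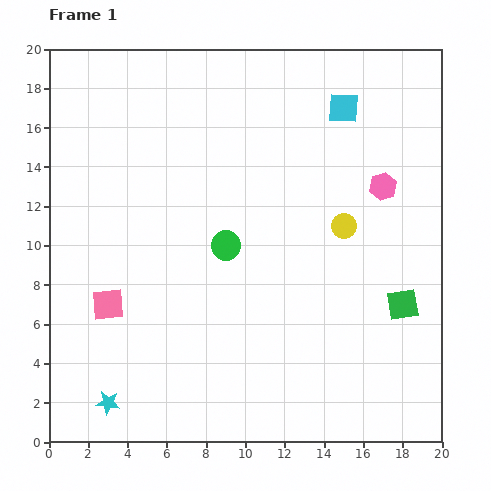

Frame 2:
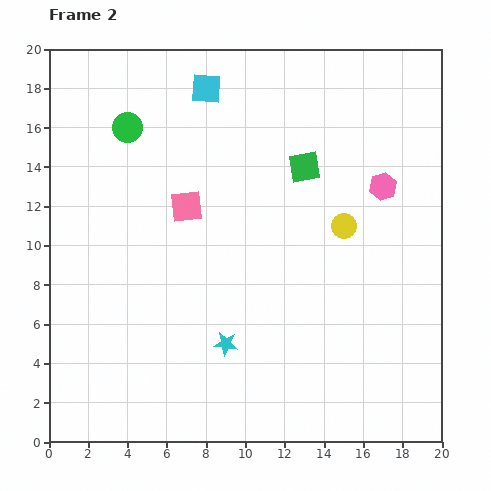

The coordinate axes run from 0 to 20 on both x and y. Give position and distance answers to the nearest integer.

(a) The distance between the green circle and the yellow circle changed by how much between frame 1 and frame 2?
+6

Distance in frame 1: 6. Distance in frame 2: 12.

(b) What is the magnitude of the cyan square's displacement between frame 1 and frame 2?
7

The cyan square moved from (15, 17) to (8, 18), a distance of √(7² + 1²) ≈ 7.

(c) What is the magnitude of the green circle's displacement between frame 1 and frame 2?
8

The green circle moved from (9, 10) to (4, 16), a distance of √(5² + 6²) ≈ 8.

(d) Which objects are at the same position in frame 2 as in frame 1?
the yellow circle, the pink hexagon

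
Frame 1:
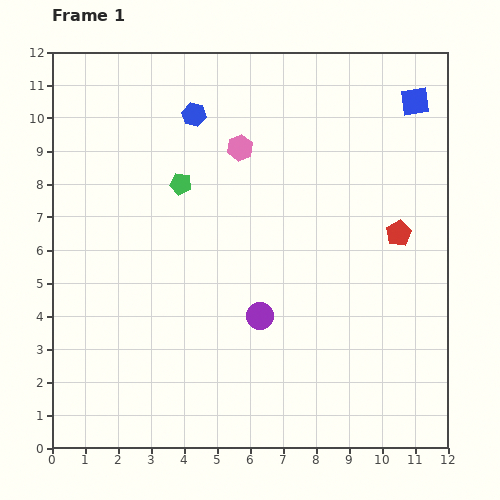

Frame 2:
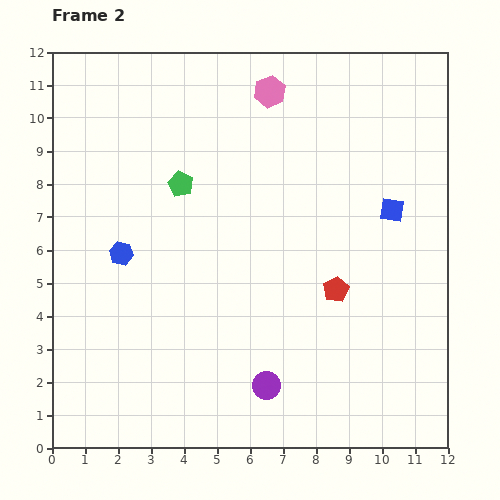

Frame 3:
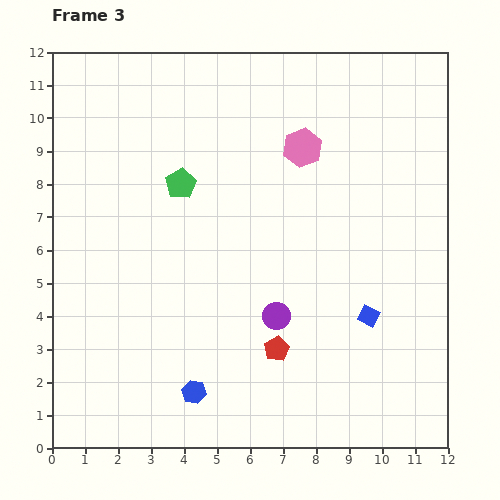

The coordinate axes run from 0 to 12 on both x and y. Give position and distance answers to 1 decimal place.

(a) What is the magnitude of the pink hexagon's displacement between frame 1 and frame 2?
1.9

The pink hexagon moved from (5.7, 9.1) to (6.6, 10.8), a distance of √(0.9² + 1.7²) ≈ 1.9.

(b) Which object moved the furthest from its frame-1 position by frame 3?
the blue hexagon

(moved 8.4; next 6.6)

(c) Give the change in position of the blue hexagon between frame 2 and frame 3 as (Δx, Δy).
(2.2, -4.2)

The blue hexagon was at (2.1, 5.9) in frame 2 and (4.3, 1.7) in frame 3.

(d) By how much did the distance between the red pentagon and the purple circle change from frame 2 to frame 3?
-2.6

Distance in frame 2: 3.6. Distance in frame 3: 1.0.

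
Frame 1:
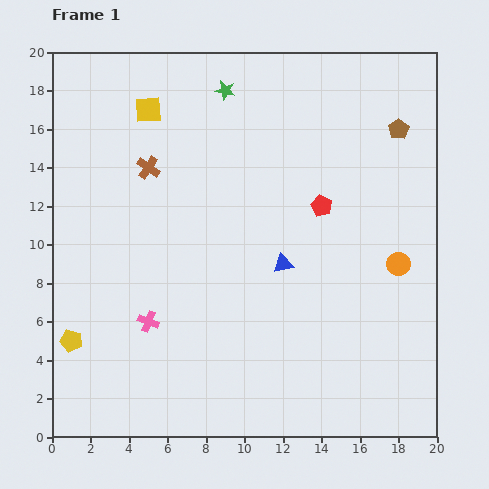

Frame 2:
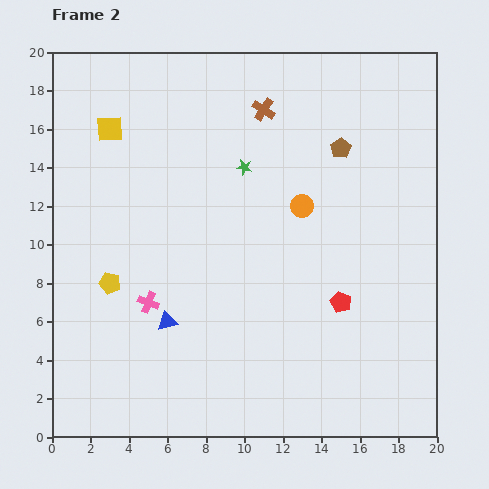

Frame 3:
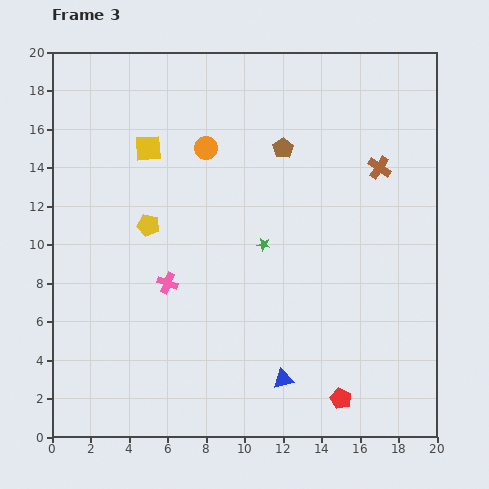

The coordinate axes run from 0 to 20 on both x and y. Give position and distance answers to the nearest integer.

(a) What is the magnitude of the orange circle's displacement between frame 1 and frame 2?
6

The orange circle moved from (18, 9) to (13, 12), a distance of √(5² + 3²) ≈ 6.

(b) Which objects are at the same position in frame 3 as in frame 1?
none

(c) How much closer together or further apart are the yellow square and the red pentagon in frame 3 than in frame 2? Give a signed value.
+1

Distance in frame 2: 15. Distance in frame 3: 16.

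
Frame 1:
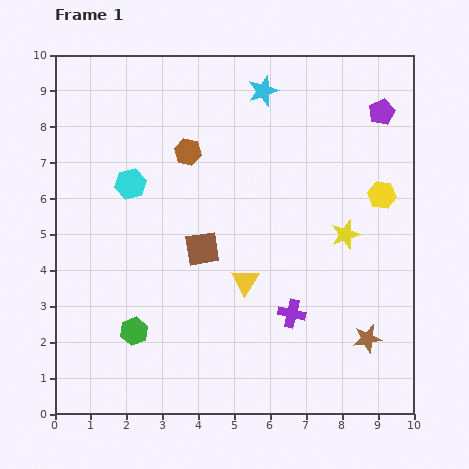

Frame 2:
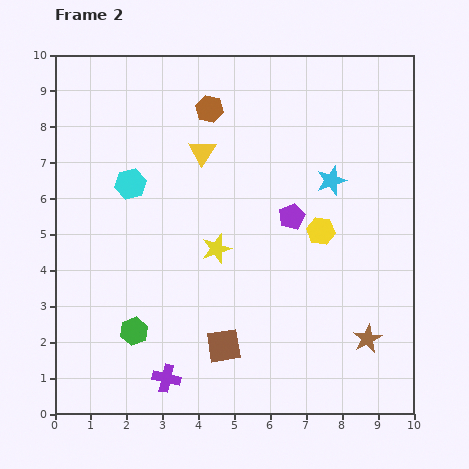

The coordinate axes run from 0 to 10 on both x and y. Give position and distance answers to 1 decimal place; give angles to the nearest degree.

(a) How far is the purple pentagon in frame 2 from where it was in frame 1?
3.8

The purple pentagon moved from (9.1, 8.4) to (6.6, 5.5), a distance of √(2.5² + 2.9²) ≈ 3.8.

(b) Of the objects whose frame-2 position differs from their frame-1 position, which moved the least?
the brown hexagon

(moved 1.3)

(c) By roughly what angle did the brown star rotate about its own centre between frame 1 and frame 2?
19° counter-clockwise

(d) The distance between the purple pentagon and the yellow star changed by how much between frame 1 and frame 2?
-1.2

Distance in frame 1: 3.5. Distance in frame 2: 2.3.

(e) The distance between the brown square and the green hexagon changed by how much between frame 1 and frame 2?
-0.5

Distance in frame 1: 3.0. Distance in frame 2: 2.5.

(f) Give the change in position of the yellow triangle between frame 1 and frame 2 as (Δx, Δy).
(-1.2, 3.6)

The yellow triangle was at (5.3, 3.7) in frame 1 and (4.1, 7.3) in frame 2.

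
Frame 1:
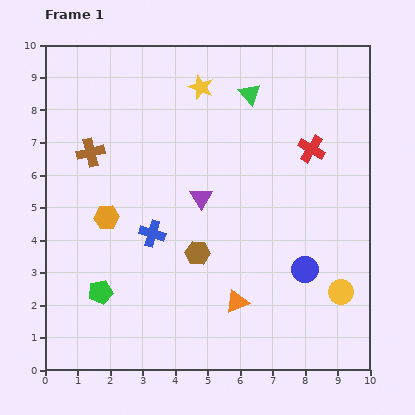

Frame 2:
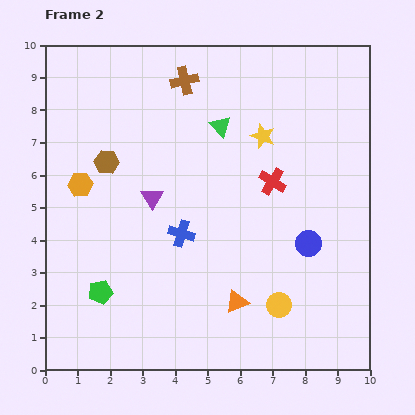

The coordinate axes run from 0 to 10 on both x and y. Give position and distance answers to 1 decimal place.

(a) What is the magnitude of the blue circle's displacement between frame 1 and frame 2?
0.8

The blue circle moved from (8.0, 3.1) to (8.1, 3.9), a distance of √(0.1² + 0.8²) ≈ 0.8.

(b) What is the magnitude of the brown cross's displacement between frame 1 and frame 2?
3.6

The brown cross moved from (1.4, 6.7) to (4.3, 8.9), a distance of √(2.9² + 2.2²) ≈ 3.6.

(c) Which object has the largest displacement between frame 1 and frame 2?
the brown hexagon

(moved 4.0; next 3.6)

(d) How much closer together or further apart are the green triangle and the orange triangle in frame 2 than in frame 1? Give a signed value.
-1.0

Distance in frame 1: 6.4. Distance in frame 2: 5.4.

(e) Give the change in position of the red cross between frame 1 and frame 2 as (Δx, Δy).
(-1.2, -1.0)

The red cross was at (8.2, 6.8) in frame 1 and (7.0, 5.8) in frame 2.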